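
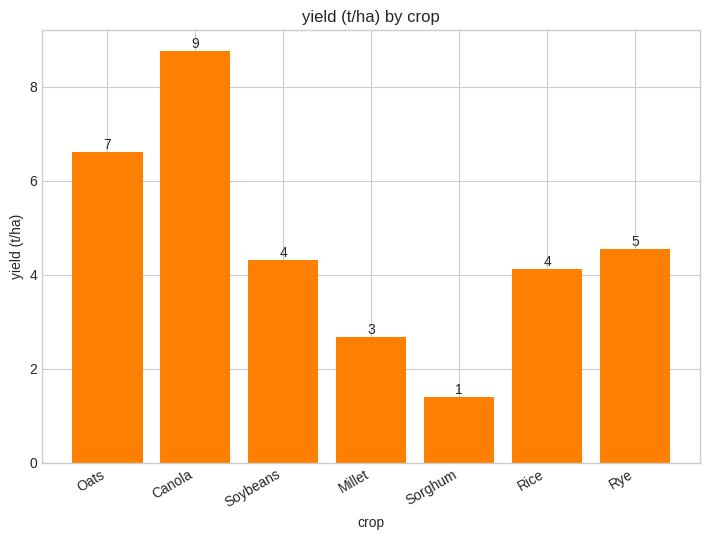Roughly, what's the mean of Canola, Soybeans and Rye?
(9 + 4 + 5) / 3 ≈ 6.

≈ 6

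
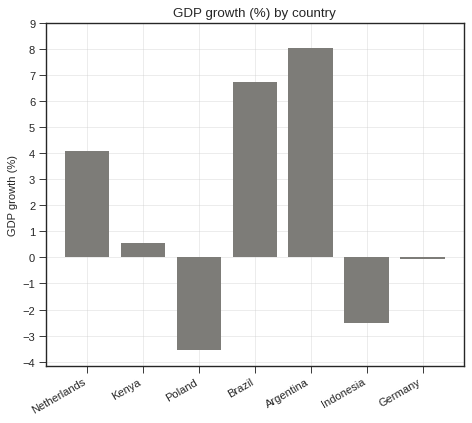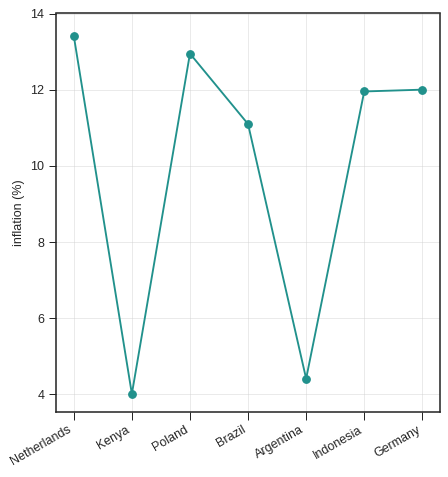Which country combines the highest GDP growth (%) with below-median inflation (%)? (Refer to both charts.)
Argentina

Chart 2 median inflation (%) ≈ 12; below-median countries: Kenya, Brazil, Argentina. Among those, Argentina has the highest GDP growth (%) (≈ 8).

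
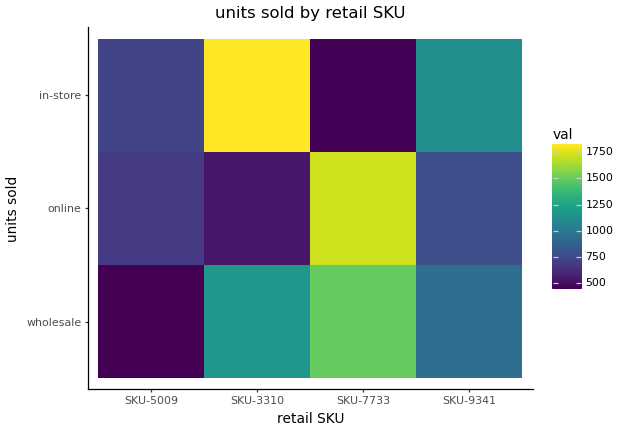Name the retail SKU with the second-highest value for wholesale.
SKU-3310

Top 3 for wholesale: SKU-7733 ≈ 1400, SKU-3310 ≈ 1200, SKU-9341 ≈ 1000.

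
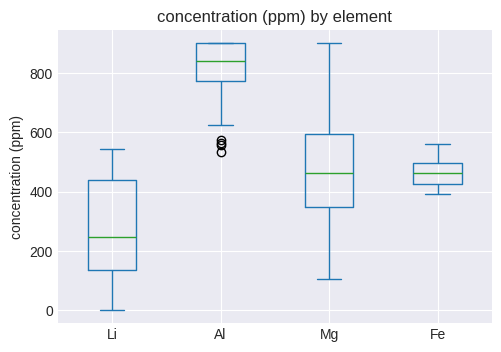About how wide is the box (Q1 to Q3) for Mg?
Q3 ≈ 600, Q1 ≈ 350; IQR ≈ 250.

≈ 250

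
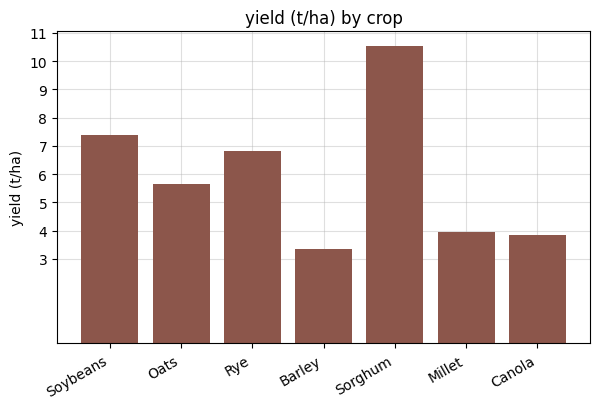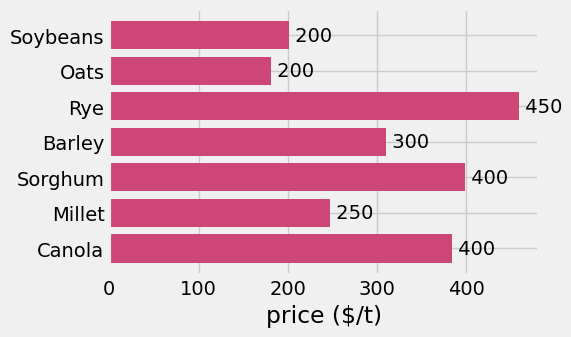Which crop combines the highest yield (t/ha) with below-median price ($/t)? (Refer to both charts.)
Chart 2 median price ($/t) ≈ 300; below-median crops: Soybeans, Oats, Millet. Among those, Soybeans has the highest yield (t/ha) (≈ 7).

Soybeans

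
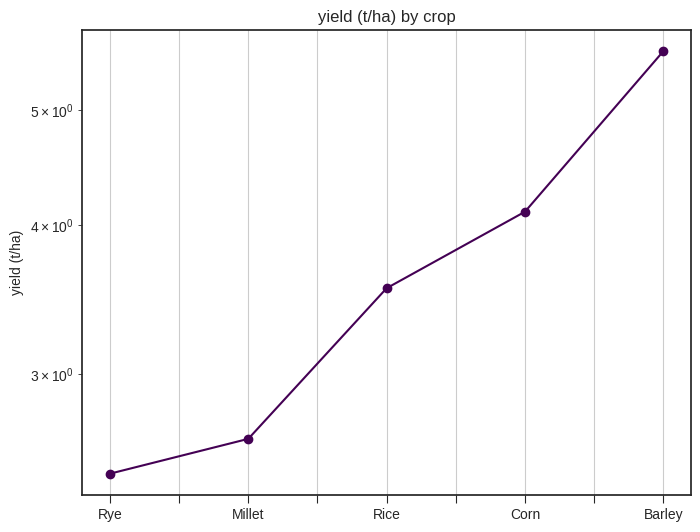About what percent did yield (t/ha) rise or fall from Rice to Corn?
≈ +14.3%

Rice ≈ 3.5, Corn ≈ 4.0; (4.0 − 3.5) / 3.5 ≈ +14.3%.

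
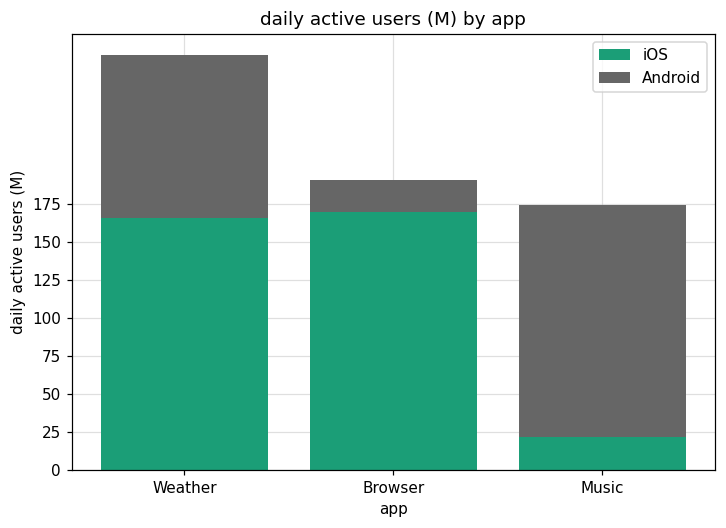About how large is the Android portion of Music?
≈ 150

Android top ≈ 175, bottom ≈ 25; segment ≈ 150.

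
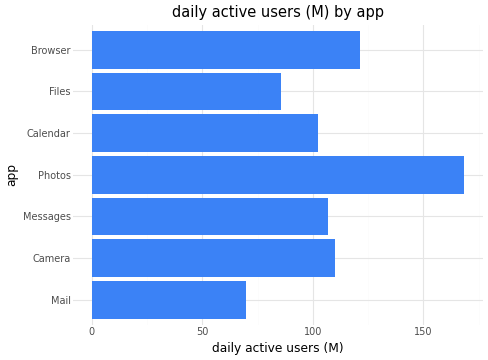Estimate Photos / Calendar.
Photos ≈ 160, Calendar ≈ 100; 160/100 ≈ 1.6.

≈ 1.6×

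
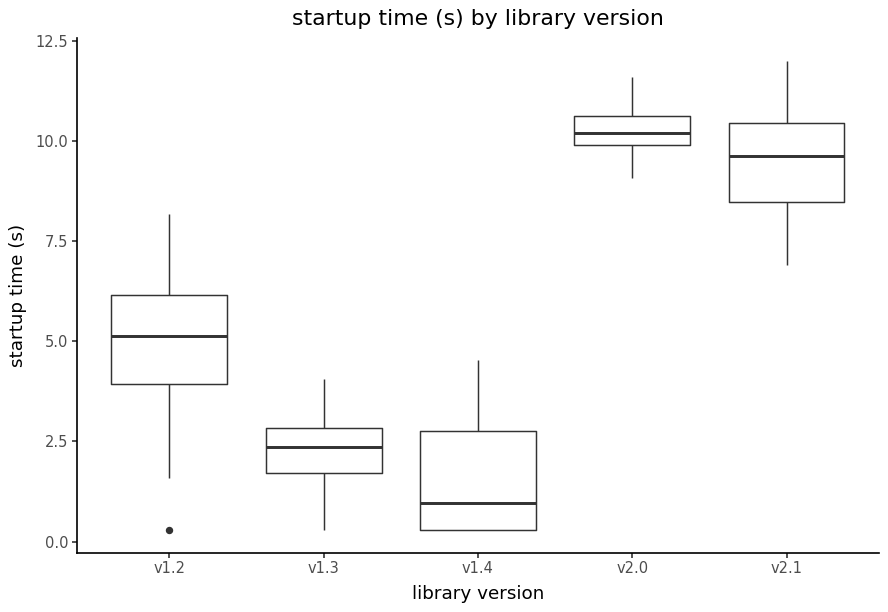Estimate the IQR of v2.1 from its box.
Q3 ≈ 10, Q1 ≈ 8; IQR ≈ 2.

≈ 2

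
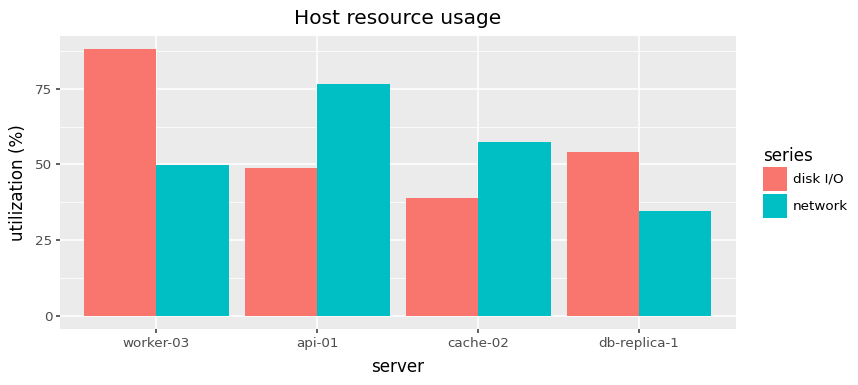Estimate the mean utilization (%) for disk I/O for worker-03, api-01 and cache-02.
≈ 60

(90 + 50 + 40) / 3 ≈ 60.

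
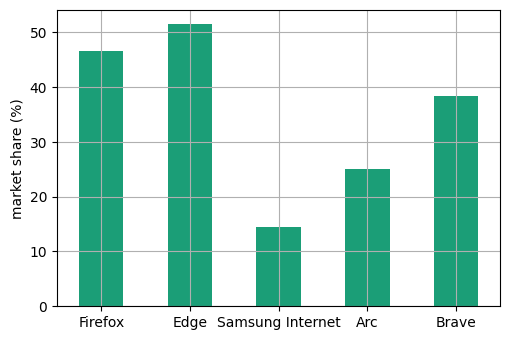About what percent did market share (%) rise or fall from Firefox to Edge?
Firefox ≈ 45, Edge ≈ 50; (50 − 45) / 45 ≈ +11.1%.

≈ +11.1%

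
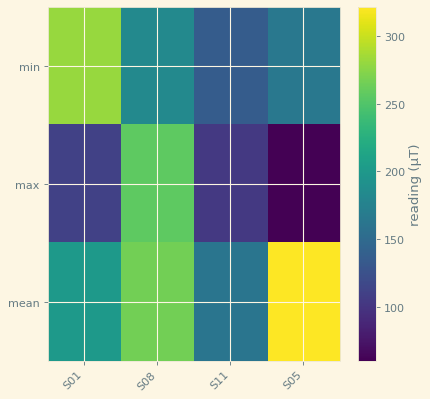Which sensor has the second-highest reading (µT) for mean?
Top 3 for mean: S05 ≈ 325, S08 ≈ 275, S01 ≈ 200.

S08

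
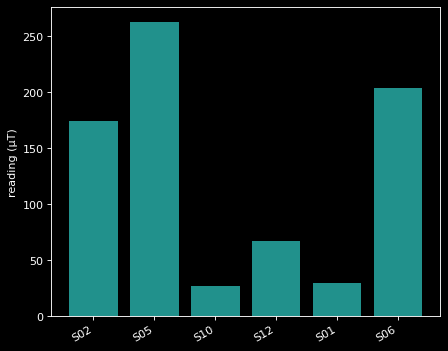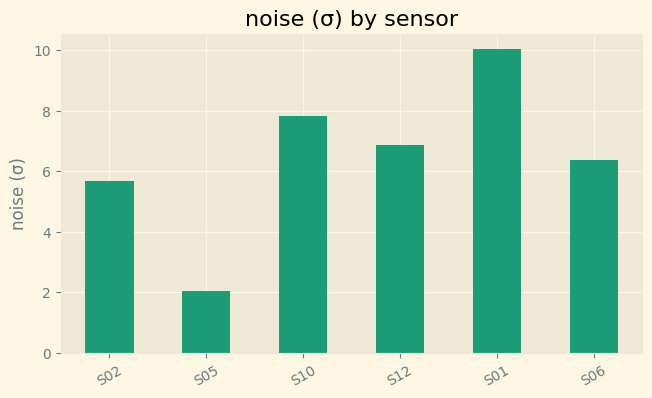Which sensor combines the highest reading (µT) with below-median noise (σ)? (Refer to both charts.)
S05

Chart 2 median noise (σ) ≈ 7; below-median sensors: S02, S05, S06. Among those, S05 has the highest reading (µT) (≈ 275).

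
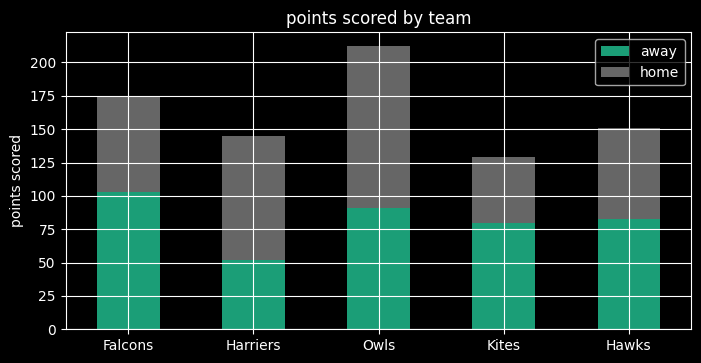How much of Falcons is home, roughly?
≈ 80

home top ≈ 180, bottom ≈ 100; segment ≈ 80.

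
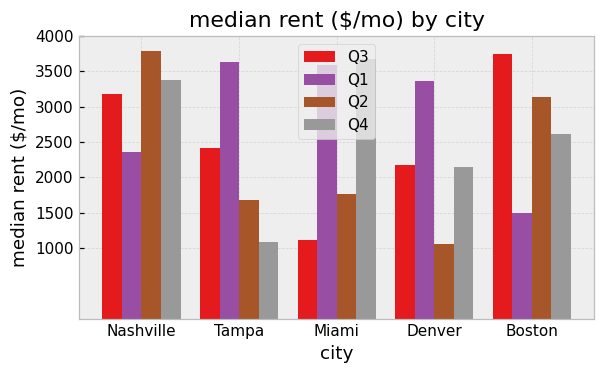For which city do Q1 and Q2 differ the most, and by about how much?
Denver, ≈ 2500 $/mo

Denver: Q1 ≈ 3500, Q2 ≈ 1000 → gap ≈ 2500. Next-largest (Tampa) is only ≈ 2000.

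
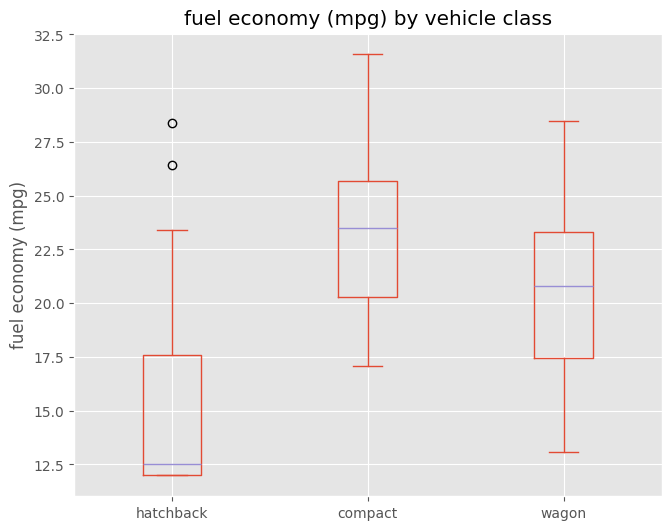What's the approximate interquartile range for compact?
Q3 ≈ 26, Q1 ≈ 20; IQR ≈ 6.

≈ 6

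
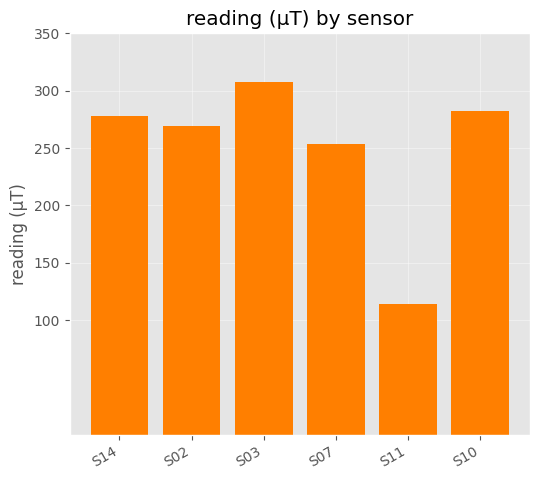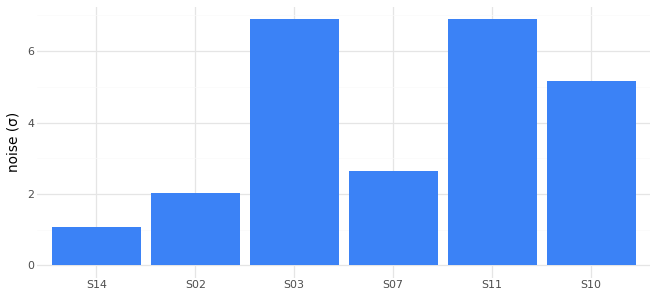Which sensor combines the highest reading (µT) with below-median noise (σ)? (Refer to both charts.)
S14

Chart 2 median noise (σ) ≈ 4; below-median sensors: S14, S02, S07. Among those, S14 has the highest reading (µT) (≈ 300).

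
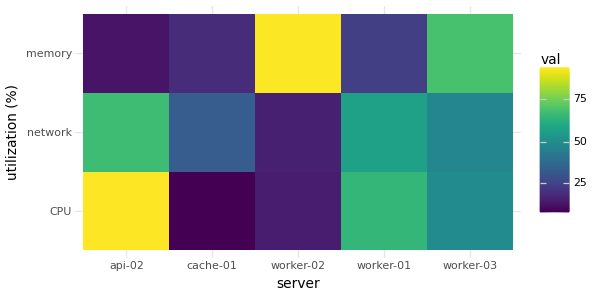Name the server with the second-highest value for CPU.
Top 3 for CPU: api-02 ≈ 90, worker-01 ≈ 70, worker-03 ≈ 50.

worker-01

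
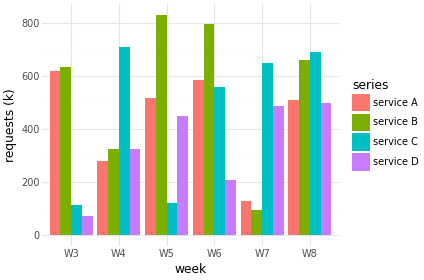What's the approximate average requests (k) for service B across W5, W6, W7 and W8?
(800 + 800 + 100 + 700) / 4 ≈ 600.

≈ 600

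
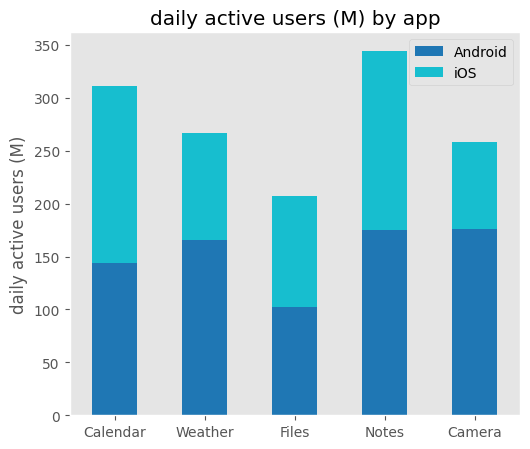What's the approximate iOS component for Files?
iOS top ≈ 200, bottom ≈ 100; segment ≈ 100.

≈ 100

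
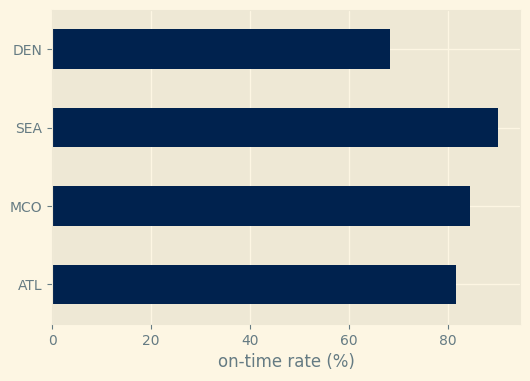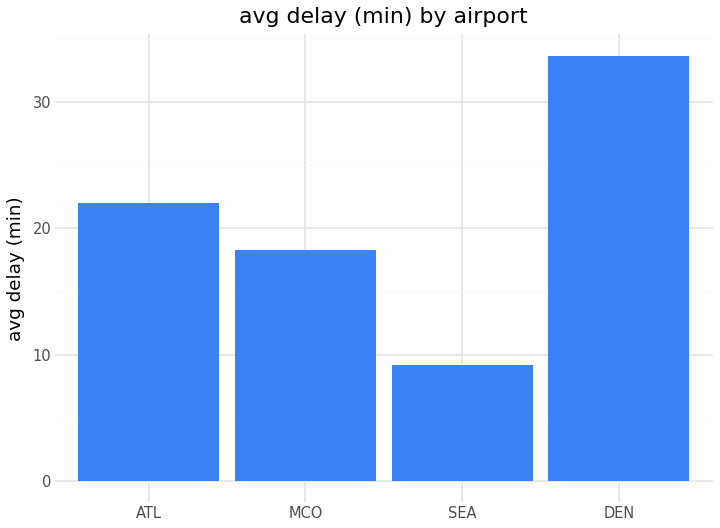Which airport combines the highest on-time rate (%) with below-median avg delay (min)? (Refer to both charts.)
Chart 2 median avg delay (min) ≈ 20; below-median airports: MCO, SEA. Among those, SEA has the highest on-time rate (%) (≈ 90).

SEA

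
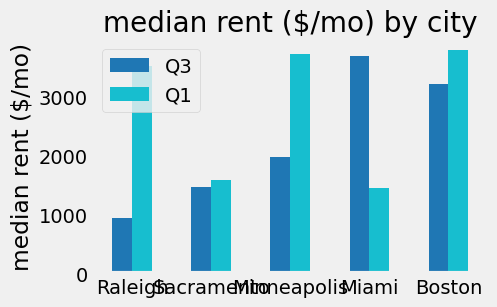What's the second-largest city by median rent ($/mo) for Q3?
Top 3 for Q3: Miami ≈ 3500, Boston ≈ 3000, Minneapolis ≈ 2000.

Boston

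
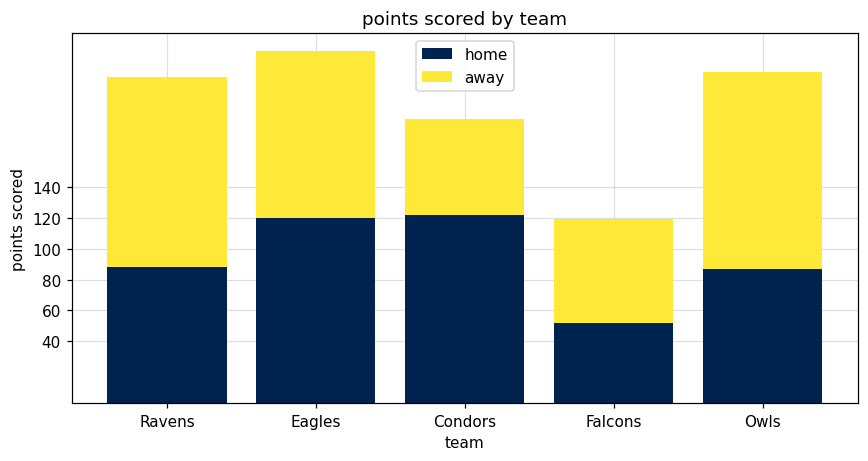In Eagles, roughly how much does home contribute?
≈ 120

home top ≈ 120, bottom ≈ 0; segment ≈ 120.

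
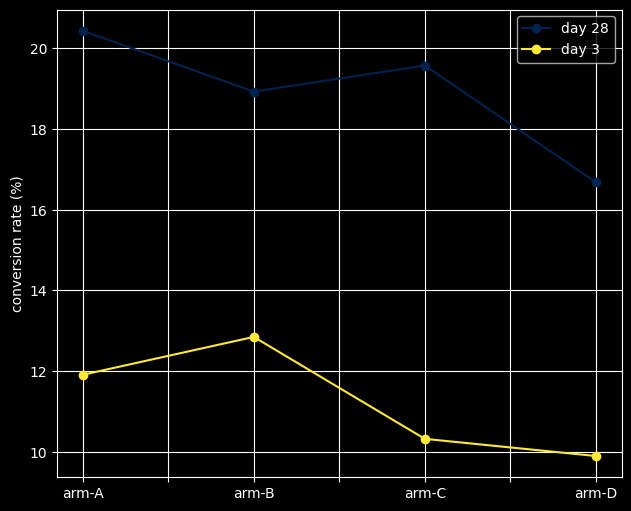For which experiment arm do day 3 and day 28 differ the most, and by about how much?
arm-C, ≈ 10 %

arm-C: day 3 ≈ 10, day 28 ≈ 20 → gap ≈ 10. Next-largest (arm-A) is only ≈ 8.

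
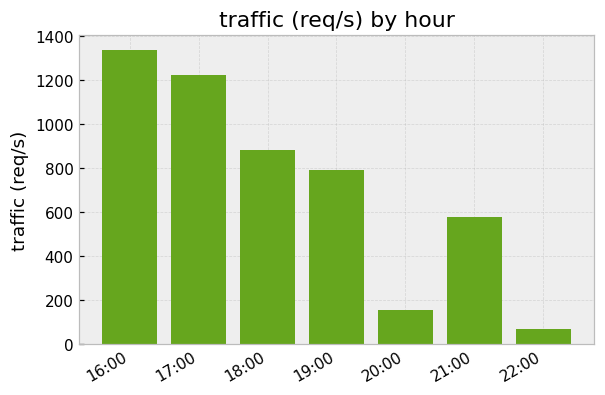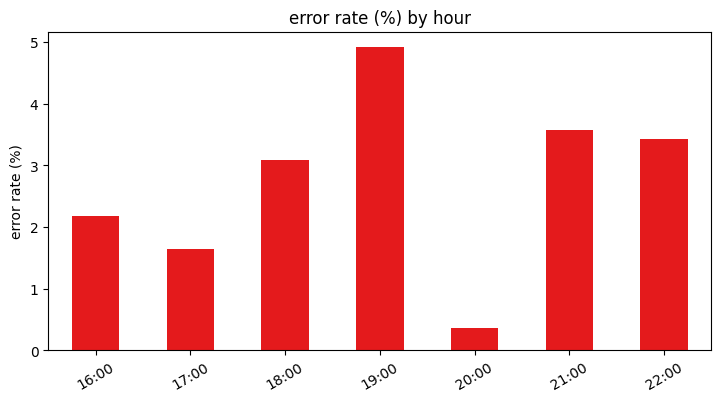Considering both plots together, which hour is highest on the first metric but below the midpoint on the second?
Chart 2 median error rate (%) ≈ 3; below-median hours: 16:00, 17:00, 20:00. Among those, 16:00 has the highest traffic (req/s) (≈ 1400).

16:00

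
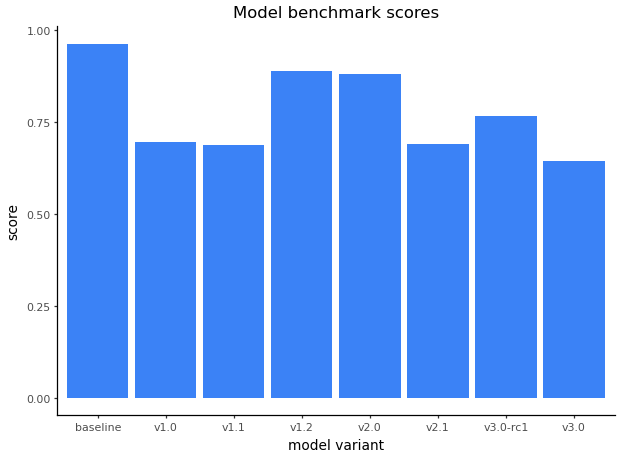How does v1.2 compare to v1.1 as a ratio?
v1.2 ≈ 0.9, v1.1 ≈ 0.7; 0.9/0.7 ≈ 1.29.

≈ 1.29×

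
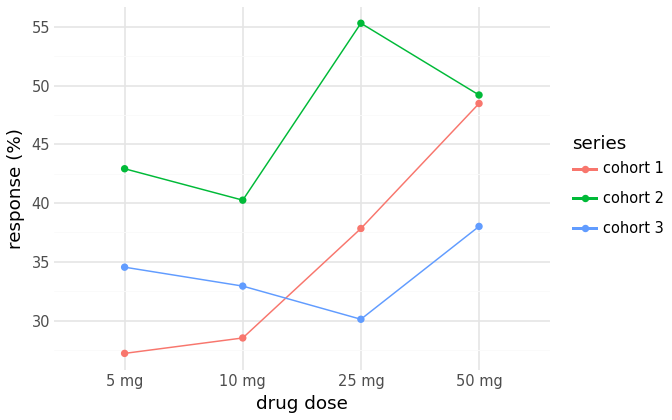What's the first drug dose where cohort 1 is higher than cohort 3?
10 mg: cohort 1 ≈ 30 vs cohort 3 ≈ 35 (not yet); 25 mg: cohort 1 ≈ 40 vs cohort 3 ≈ 30 (first crossover).

25 mg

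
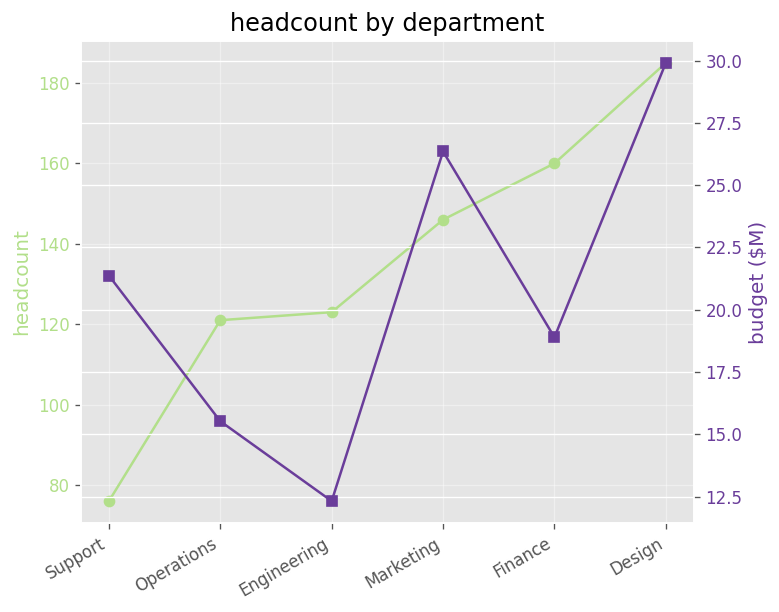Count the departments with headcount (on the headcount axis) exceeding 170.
Above 170: Design.

1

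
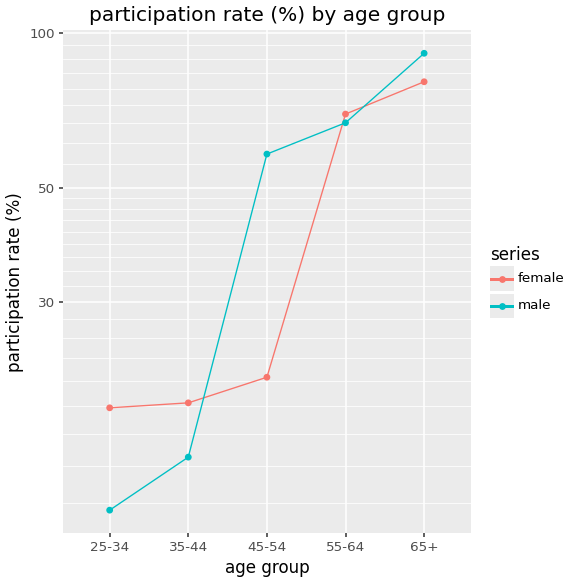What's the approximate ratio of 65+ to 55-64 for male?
≈ 1.29×

65+ ≈ 90, 55-64 ≈ 70; 90/70 ≈ 1.29.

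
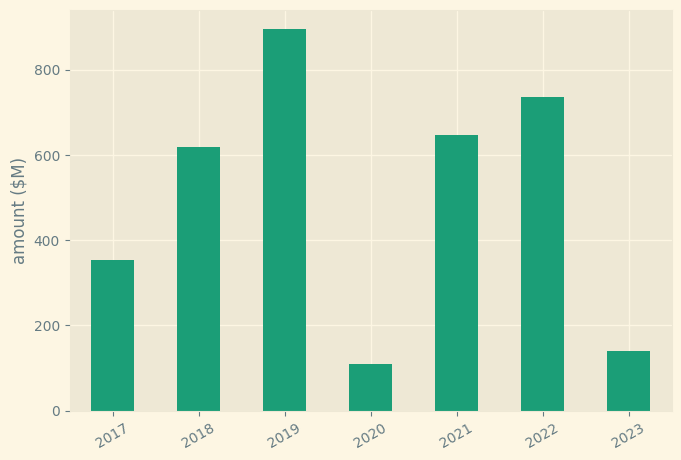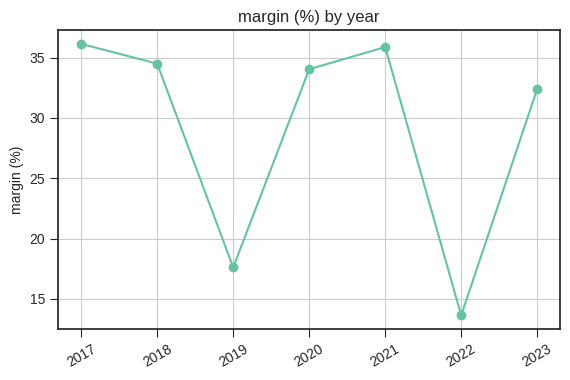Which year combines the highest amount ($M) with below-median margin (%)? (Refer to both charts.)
Chart 2 median margin (%) ≈ 35; below-median years: 2019, 2022, 2023. Among those, 2019 has the highest amount ($M) (≈ 900).

2019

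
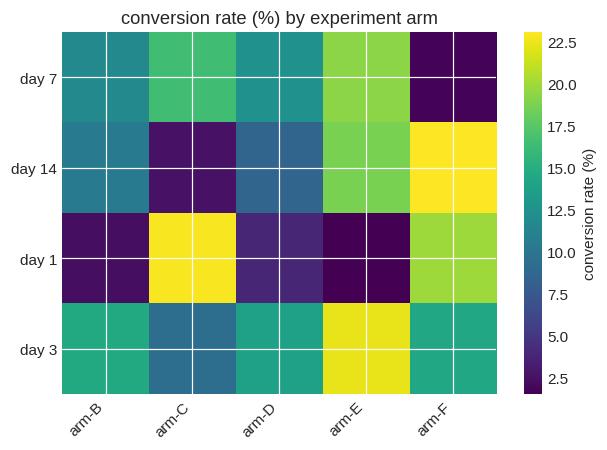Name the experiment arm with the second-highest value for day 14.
arm-E

Top 3 for day 14: arm-F ≈ 24, arm-E ≈ 18, arm-B ≈ 10.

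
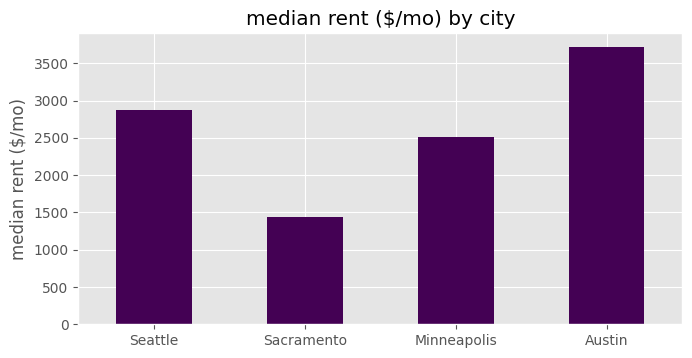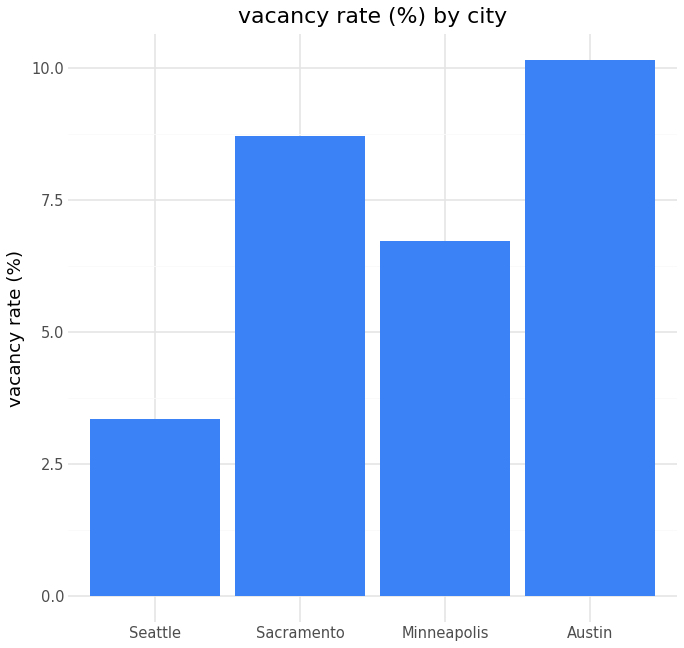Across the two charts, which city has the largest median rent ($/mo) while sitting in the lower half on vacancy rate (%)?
Seattle

Chart 2 median vacancy rate (%) ≈ 8; below-median cities: Seattle, Minneapolis. Among those, Seattle has the highest median rent ($/mo) (≈ 3000).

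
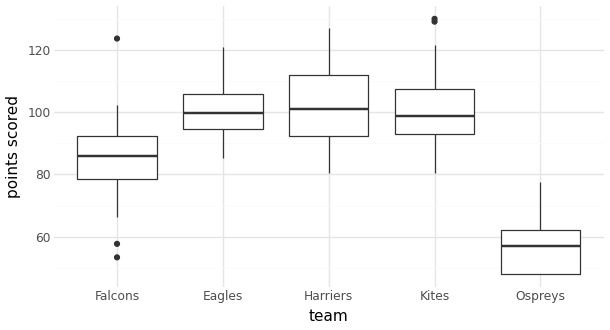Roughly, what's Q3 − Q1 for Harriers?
Q3 ≈ 110, Q1 ≈ 90; IQR ≈ 20.

≈ 20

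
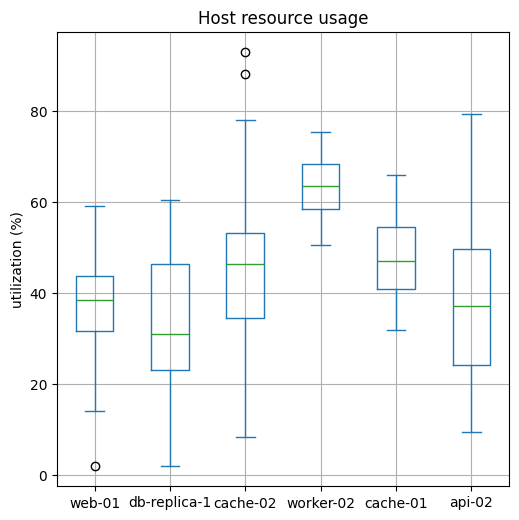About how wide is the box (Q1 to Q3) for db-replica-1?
≈ 20

Q3 ≈ 45, Q1 ≈ 25; IQR ≈ 20.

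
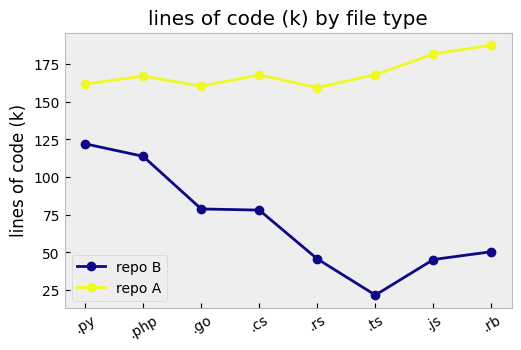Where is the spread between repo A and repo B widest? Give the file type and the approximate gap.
.ts, ≈ 140 k

.ts: repo A ≈ 160, repo B ≈ 20 → gap ≈ 140. Next-largest (.rb) is only ≈ 120.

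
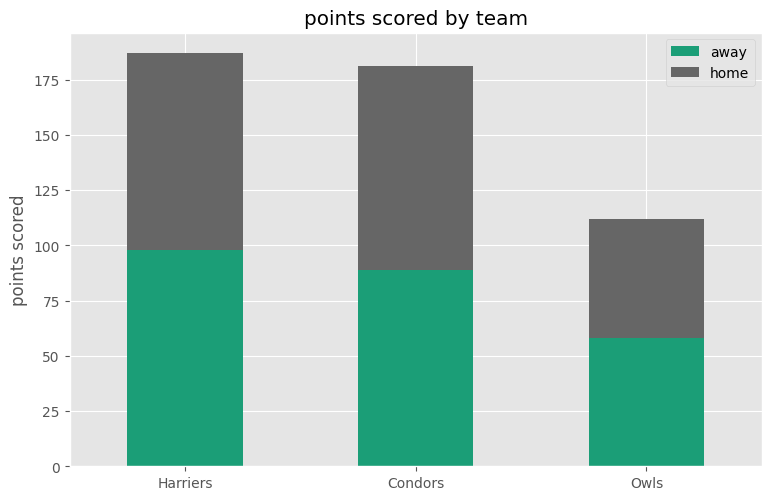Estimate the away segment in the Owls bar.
away top ≈ 60, bottom ≈ 0; segment ≈ 60.

≈ 60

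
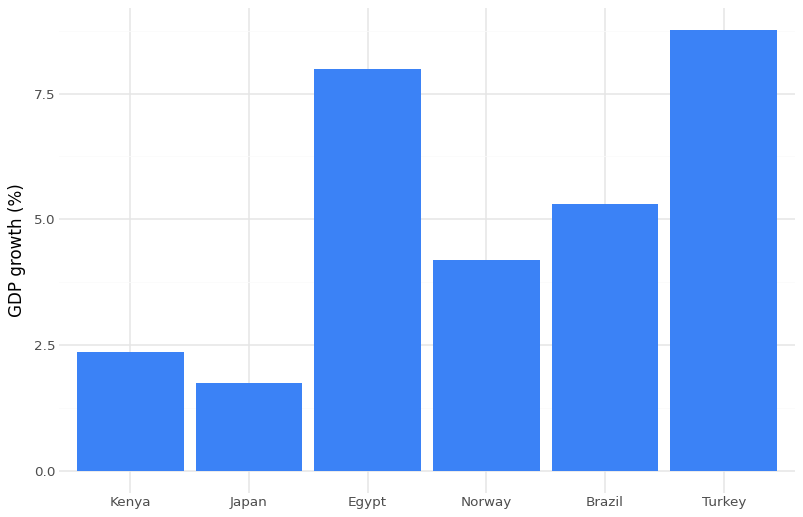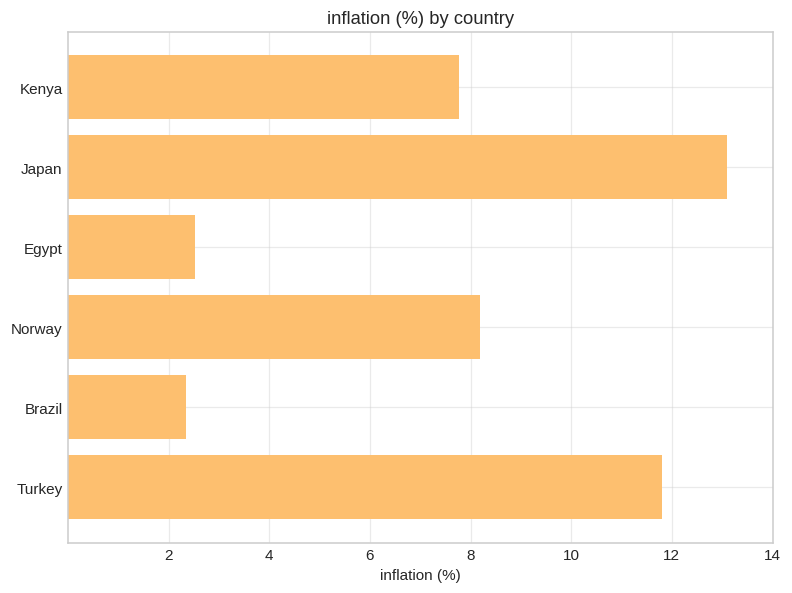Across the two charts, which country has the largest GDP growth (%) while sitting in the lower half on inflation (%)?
Egypt

Chart 2 median inflation (%) ≈ 8; below-median countries: Kenya, Egypt, Brazil. Among those, Egypt has the highest GDP growth (%) (≈ 8).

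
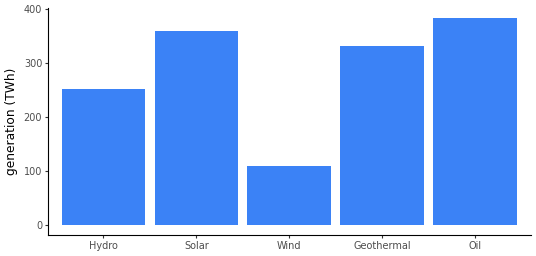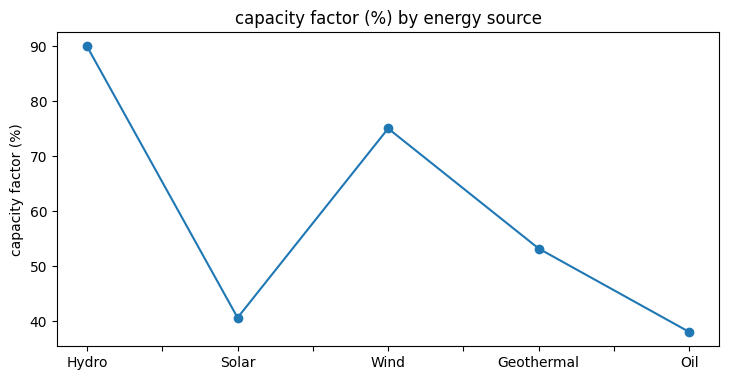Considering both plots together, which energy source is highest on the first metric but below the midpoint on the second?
Chart 2 median capacity factor (%) ≈ 50; below-median energy sources: Solar, Oil. Among those, Oil has the highest generation (TWh) (≈ 400).

Oil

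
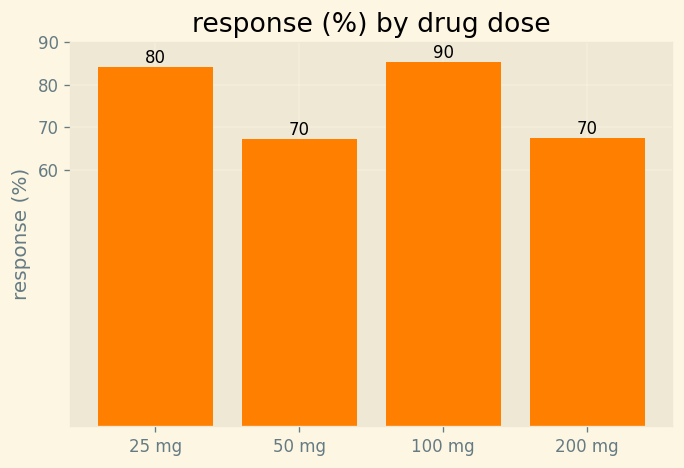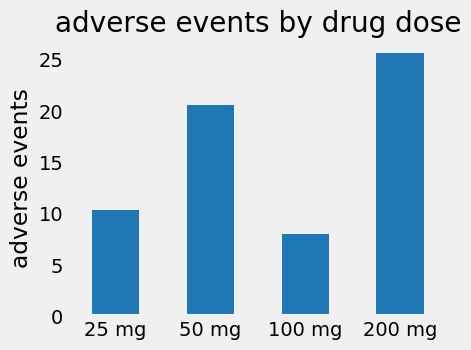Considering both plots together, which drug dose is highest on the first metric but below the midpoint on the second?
100 mg

Chart 2 median adverse events ≈ 15; below-median drug doses: 25 mg, 100 mg. Among those, 100 mg has the highest response (%) (≈ 90).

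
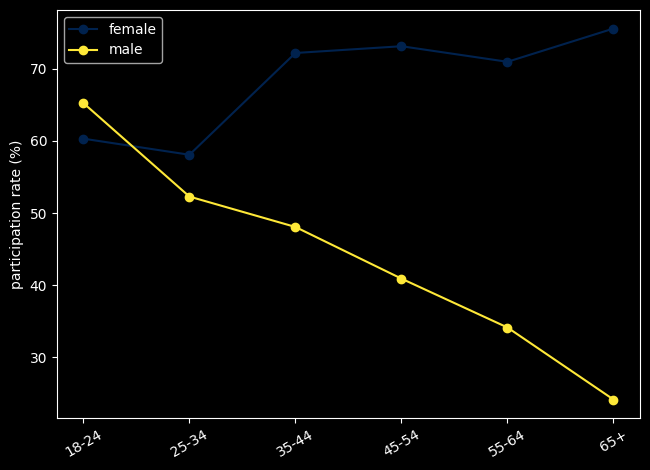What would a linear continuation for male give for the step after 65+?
≈ 17.5

Last three: 40, 35, 25 → slope ≈ -7.5/step → next ≈ 17.5.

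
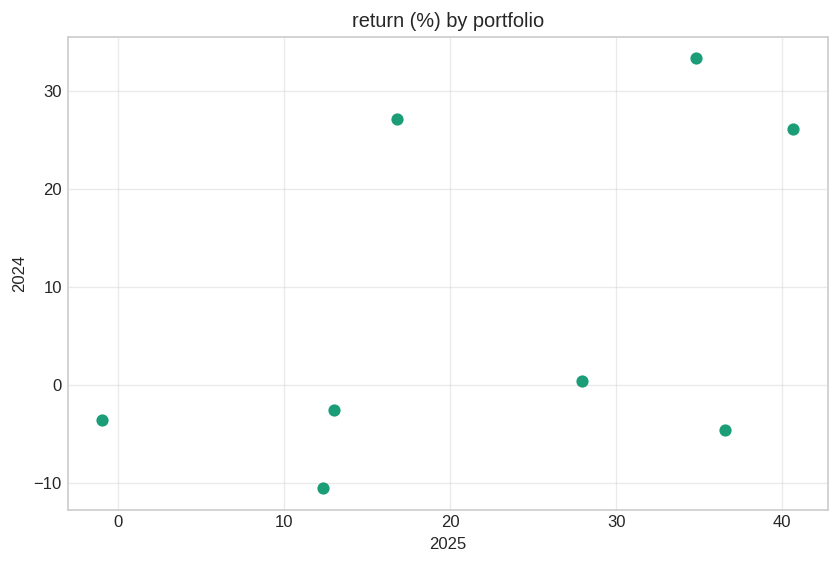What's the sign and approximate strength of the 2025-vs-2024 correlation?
Points are positively correlated; moderate (|r| ≈ 0.5).

positive, moderate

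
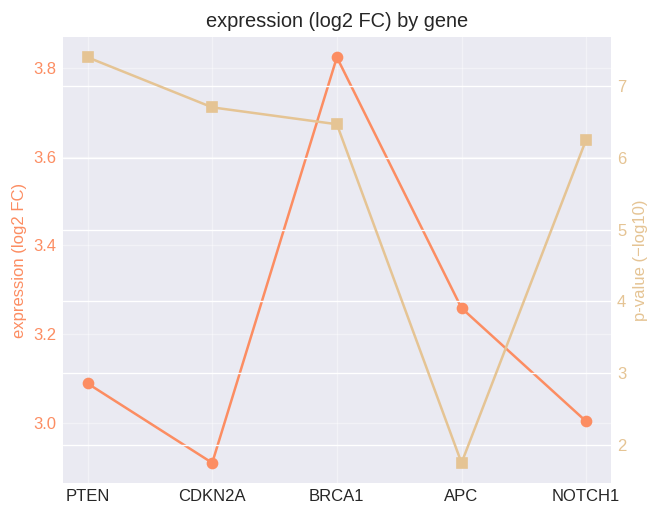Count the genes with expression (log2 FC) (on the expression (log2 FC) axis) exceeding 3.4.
Above 3.4: BRCA1.

1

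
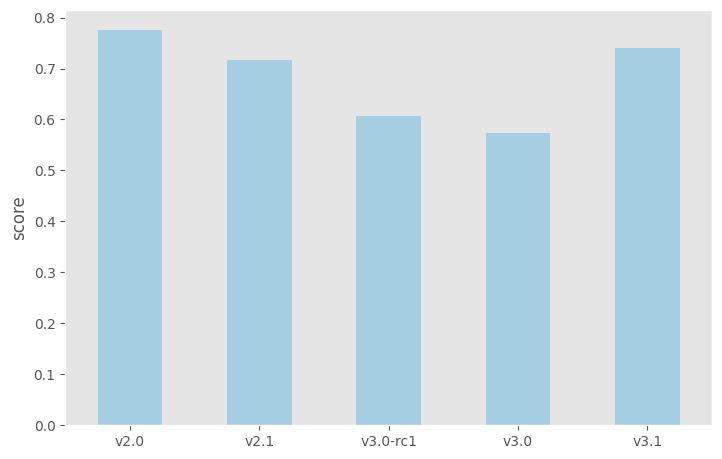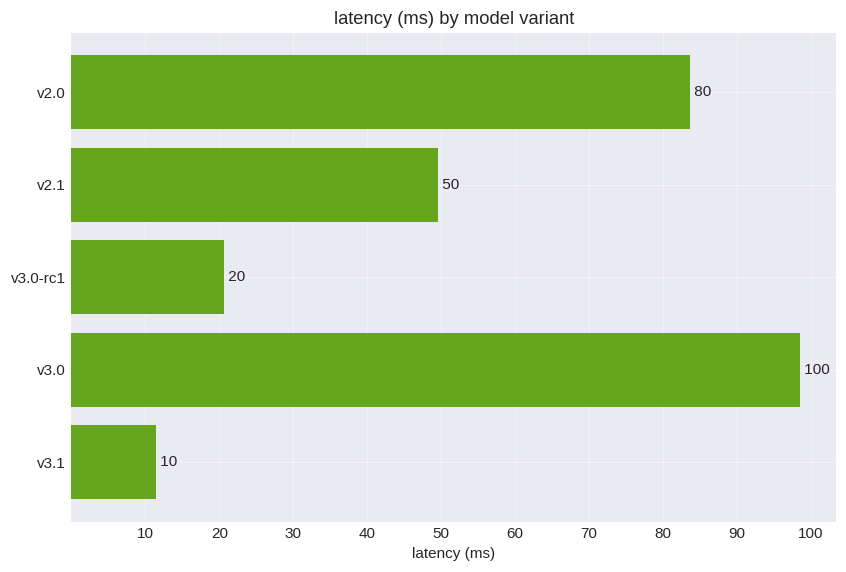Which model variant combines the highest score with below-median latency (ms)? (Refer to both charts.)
Chart 2 median latency (ms) ≈ 50; below-median model variants: v3.0-rc1, v3.1. Among those, v3.1 has the highest score (≈ 0.7).

v3.1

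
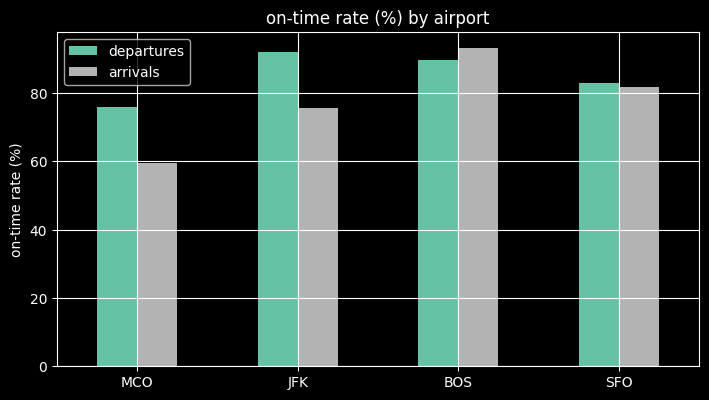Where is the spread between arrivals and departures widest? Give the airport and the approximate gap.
MCO, ≈ 20 %

MCO: arrivals ≈ 60, departures ≈ 80 → gap ≈ 20. Next-largest (JFK) is only ≈ 10.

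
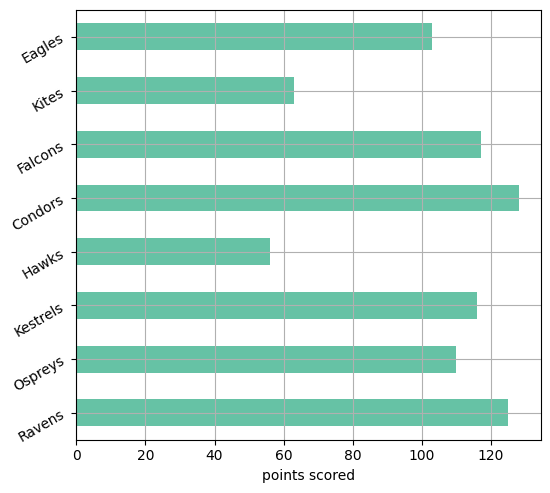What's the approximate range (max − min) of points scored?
≈ 60

Max Condors ≈ 120, min Hawks ≈ 60; range ≈ 60.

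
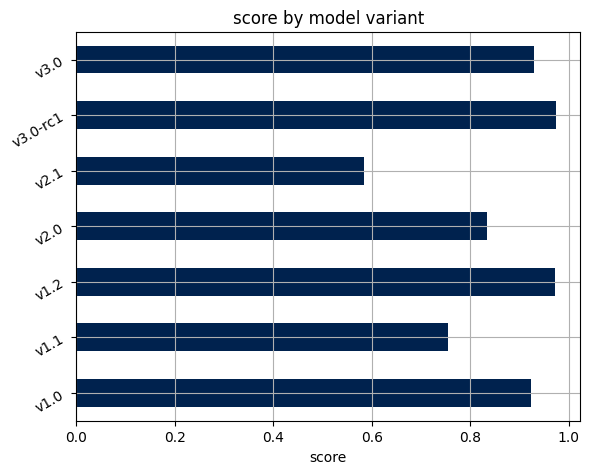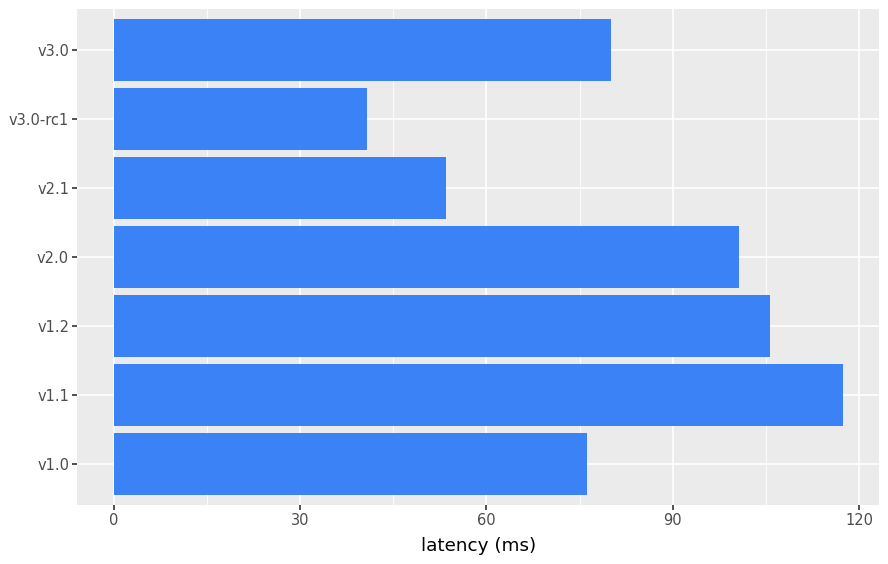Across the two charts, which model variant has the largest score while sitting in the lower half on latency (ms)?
v3.0-rc1

Chart 2 median latency (ms) ≈ 80; below-median model variants: v1.0, v2.1, v3.0-rc1. Among those, v3.0-rc1 has the highest score (≈ 1).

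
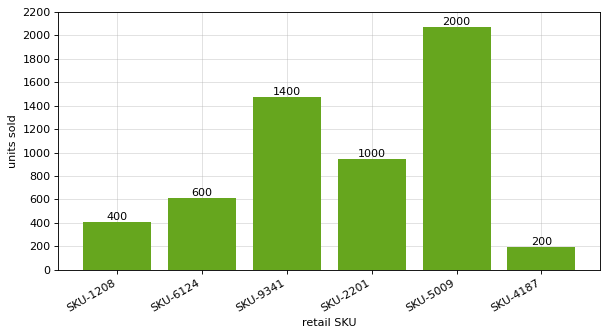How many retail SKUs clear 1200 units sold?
2

Above 1200: SKU-9341, SKU-5009.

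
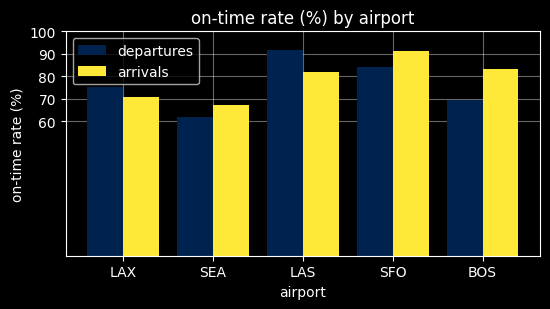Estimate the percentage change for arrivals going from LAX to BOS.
LAX ≈ 70, BOS ≈ 80; (80 − 70) / 70 ≈ +14.3%.

≈ +14.3%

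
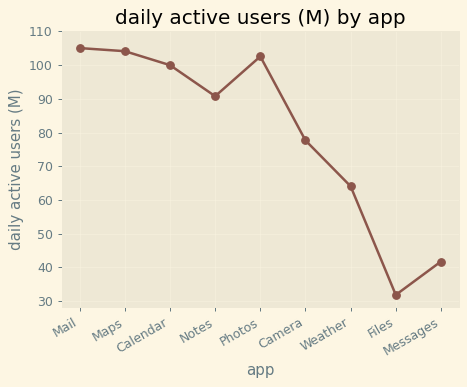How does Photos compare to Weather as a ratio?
Photos ≈ 100, Weather ≈ 60; 100/60 ≈ 1.67.

≈ 1.67×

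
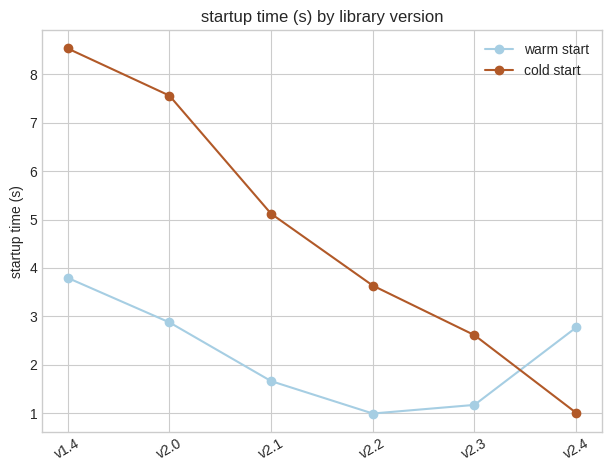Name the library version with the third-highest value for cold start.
v2.1

Top 4 for cold start: v1.4 ≈ 9, v2.0 ≈ 8, v2.1 ≈ 5, v2.2 ≈ 4.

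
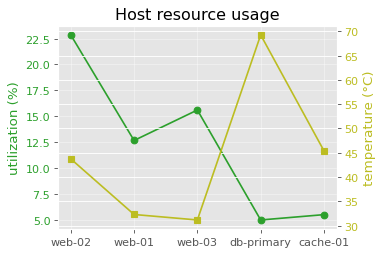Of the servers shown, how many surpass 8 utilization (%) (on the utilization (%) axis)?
3

Above 8: web-02, web-01, web-03.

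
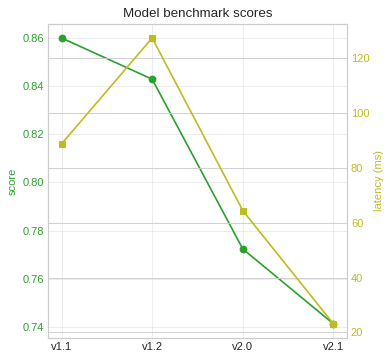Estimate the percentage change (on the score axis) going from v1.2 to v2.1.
v1.2 ≈ 0.84, v2.1 ≈ 0.74; (0.74 − 0.84) / 0.84 ≈ -11.9%.

≈ -11.9%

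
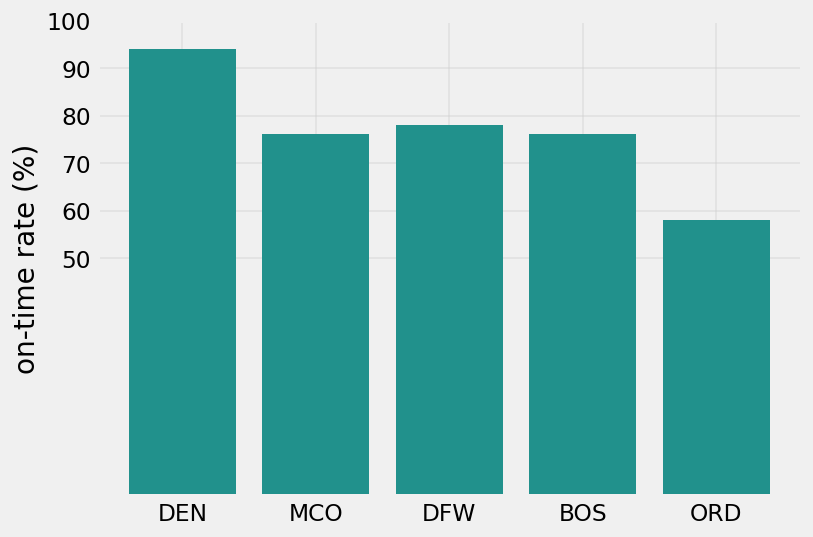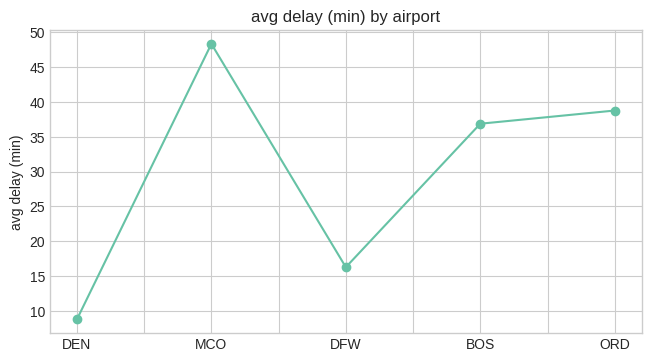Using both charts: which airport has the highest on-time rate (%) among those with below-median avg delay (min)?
Chart 2 median avg delay (min) ≈ 35; below-median airports: DEN, DFW. Among those, DEN has the highest on-time rate (%) (≈ 90).

DEN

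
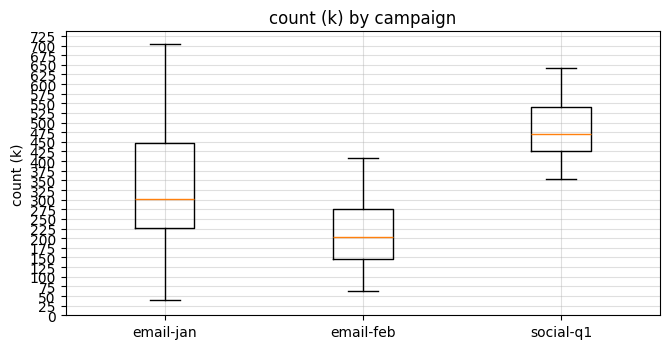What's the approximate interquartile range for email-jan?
Q3 ≈ 450, Q1 ≈ 225; IQR ≈ 225.

≈ 225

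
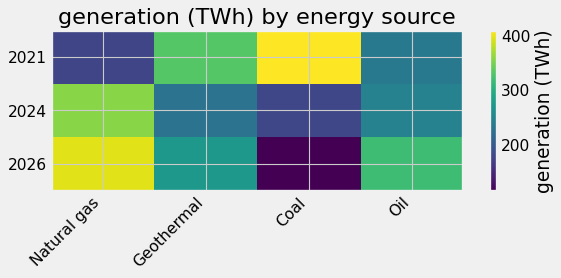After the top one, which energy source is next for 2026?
Oil

Top 3 for 2026: Natural gas ≈ 400, Oil ≈ 325, Geothermal ≈ 275.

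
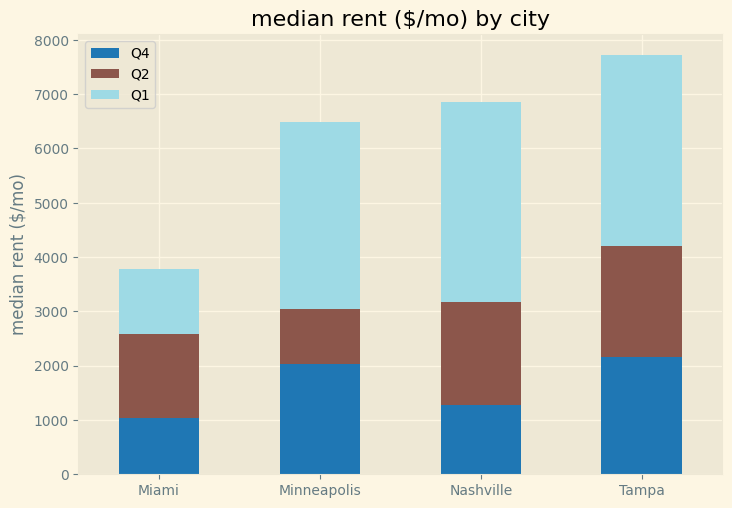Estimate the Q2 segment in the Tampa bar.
≈ 2000

Q2 top ≈ 4000, bottom ≈ 2000; segment ≈ 2000.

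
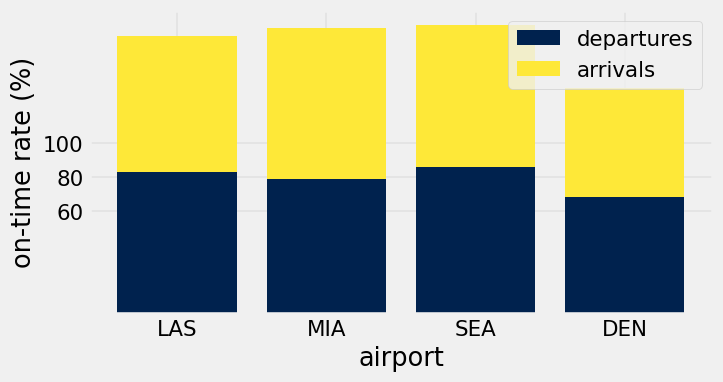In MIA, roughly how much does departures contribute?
≈ 80

departures top ≈ 80, bottom ≈ 0; segment ≈ 80.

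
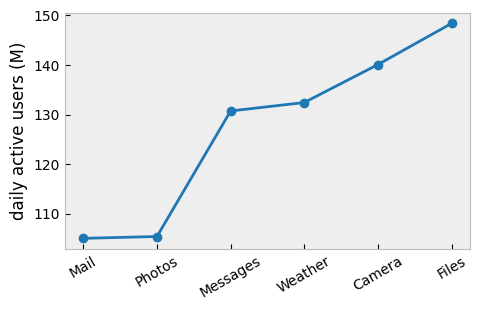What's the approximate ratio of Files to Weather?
≈ 1.15×

Files ≈ 150, Weather ≈ 130; 150/130 ≈ 1.15.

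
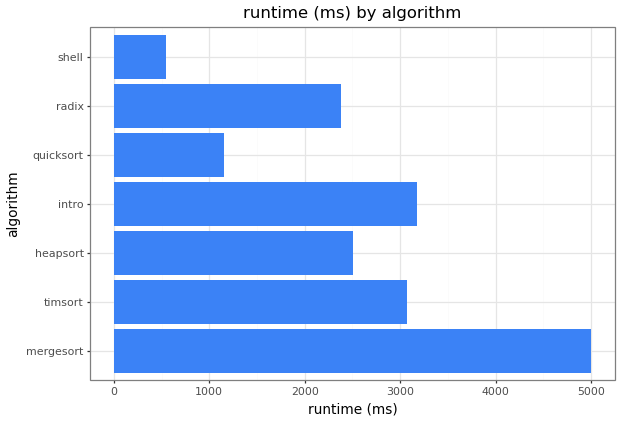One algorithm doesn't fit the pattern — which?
mergesort

mergesort ≈ 5000; the rest sit between ≈ 500 and ≈ 3000.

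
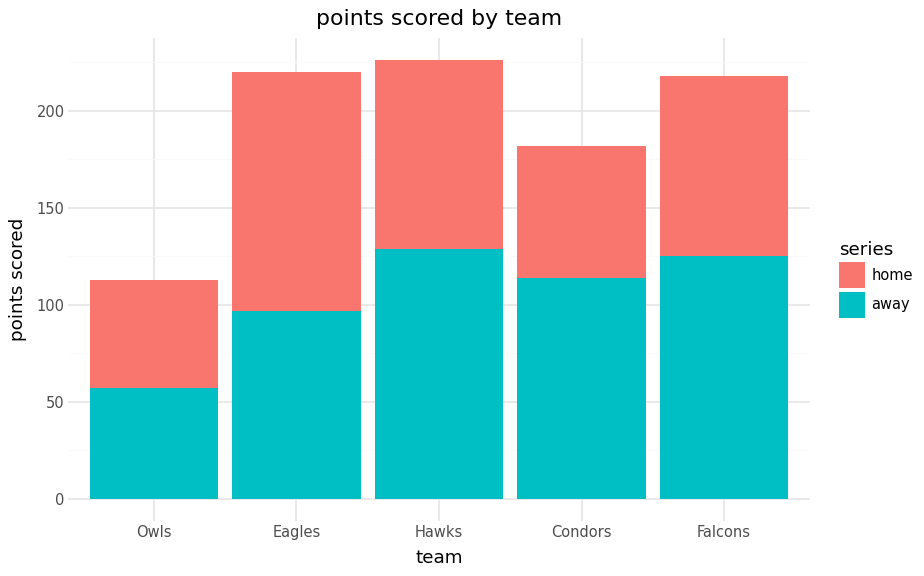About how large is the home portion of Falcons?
≈ 100

home top ≈ 220, bottom ≈ 120; segment ≈ 100.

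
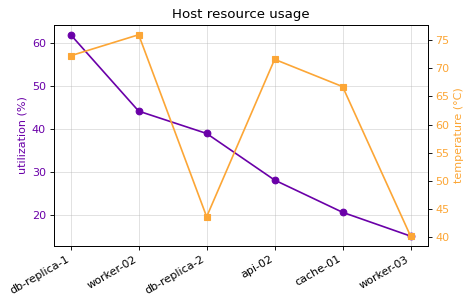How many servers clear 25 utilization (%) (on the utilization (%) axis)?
4

Above 25: db-replica-1, worker-02, db-replica-2, api-02.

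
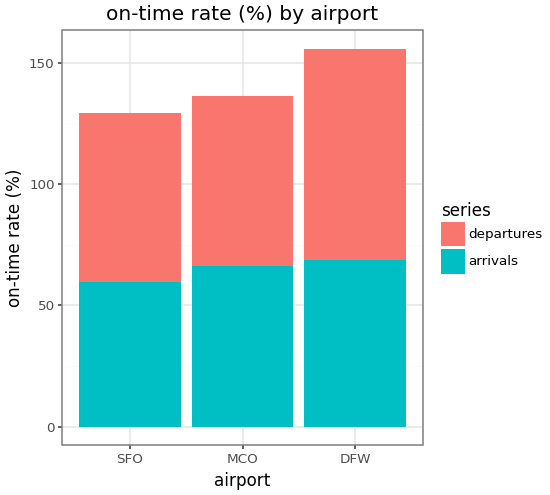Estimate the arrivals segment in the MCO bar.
≈ 60

arrivals top ≈ 60, bottom ≈ 0; segment ≈ 60.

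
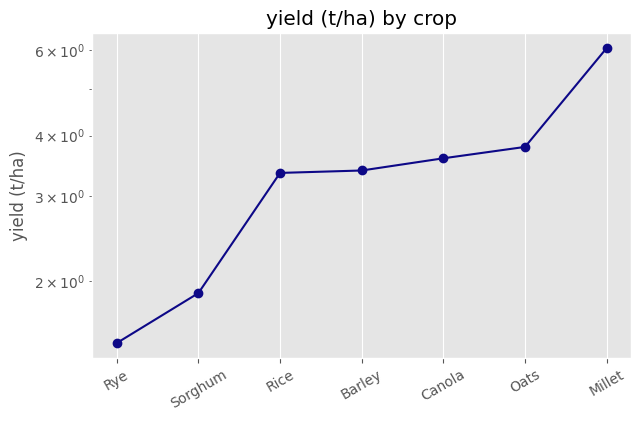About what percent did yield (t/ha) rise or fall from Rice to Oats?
≈ +14.3%

Rice ≈ 3.5, Oats ≈ 4.0; (4.0 − 3.5) / 3.5 ≈ +14.3%.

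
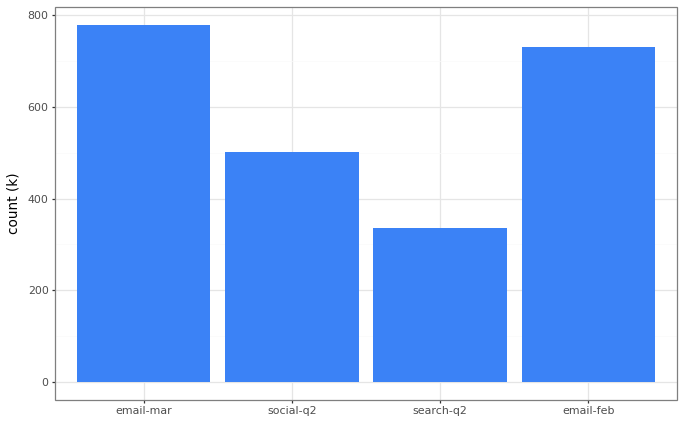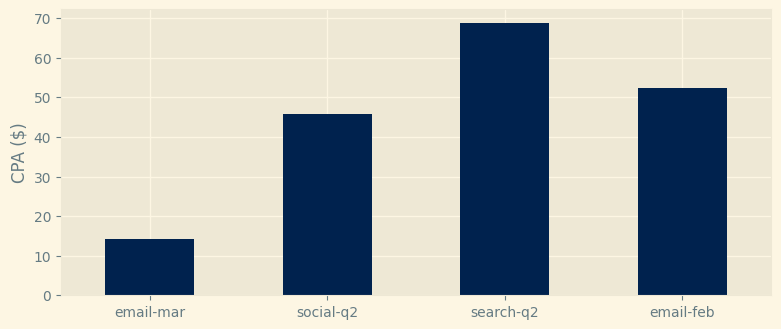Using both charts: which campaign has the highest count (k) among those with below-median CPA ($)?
Chart 2 median CPA ($) ≈ 50; below-median campaigns: email-mar, social-q2. Among those, email-mar has the highest count (k) (≈ 800).

email-mar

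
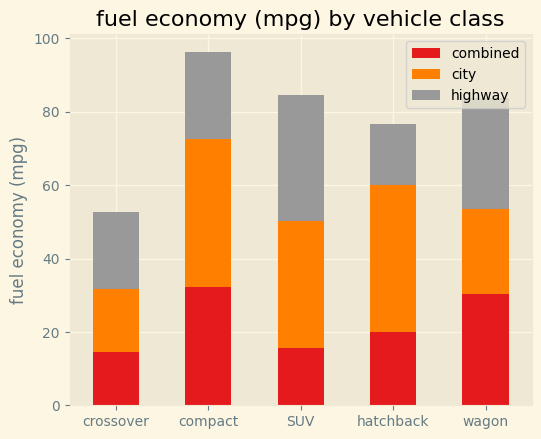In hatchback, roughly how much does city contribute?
city top ≈ 60, bottom ≈ 20; segment ≈ 40.

≈ 40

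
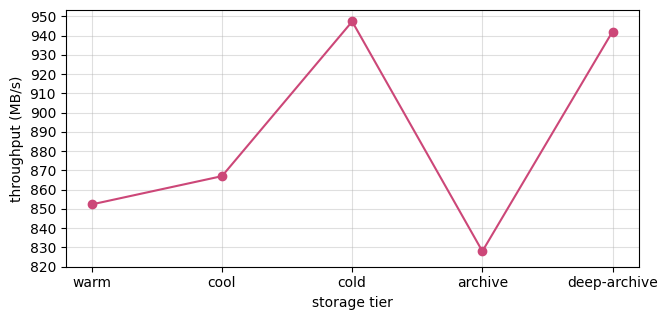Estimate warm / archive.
≈ 1.02×

warm ≈ 850, archive ≈ 830; 850/830 ≈ 1.02.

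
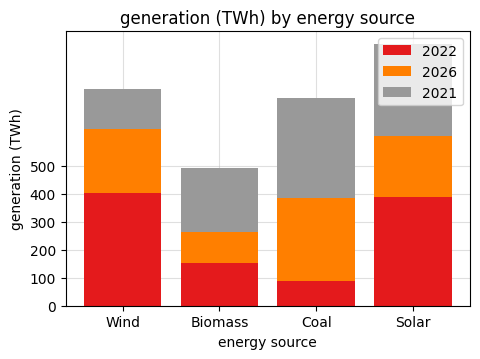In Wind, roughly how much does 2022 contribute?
2022 top ≈ 400, bottom ≈ 0; segment ≈ 400.

≈ 400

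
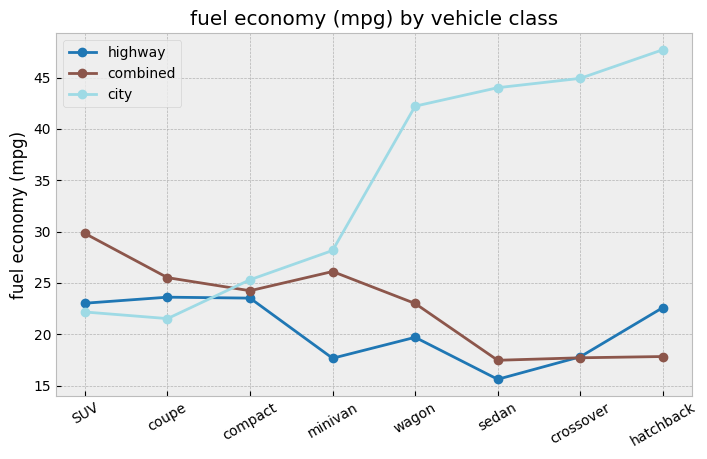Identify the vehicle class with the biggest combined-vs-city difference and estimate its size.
hatchback: combined ≈ 20, city ≈ 50 → gap ≈ 30. Next-largest (crossover) is only ≈ 25.

hatchback, ≈ 30 mpg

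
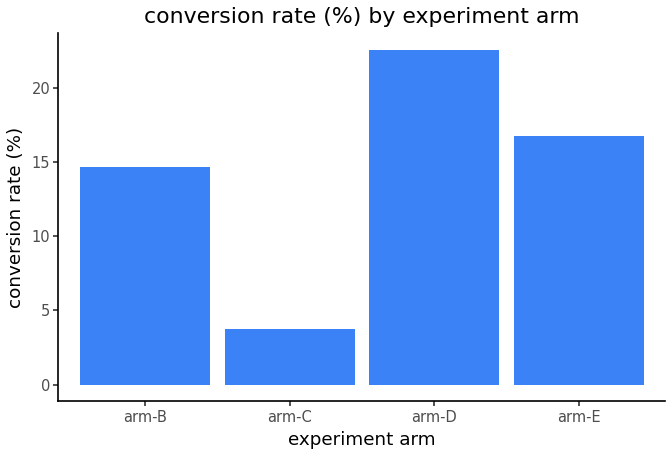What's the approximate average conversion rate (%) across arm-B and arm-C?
≈ 9

(14 + 4) / 2 ≈ 9.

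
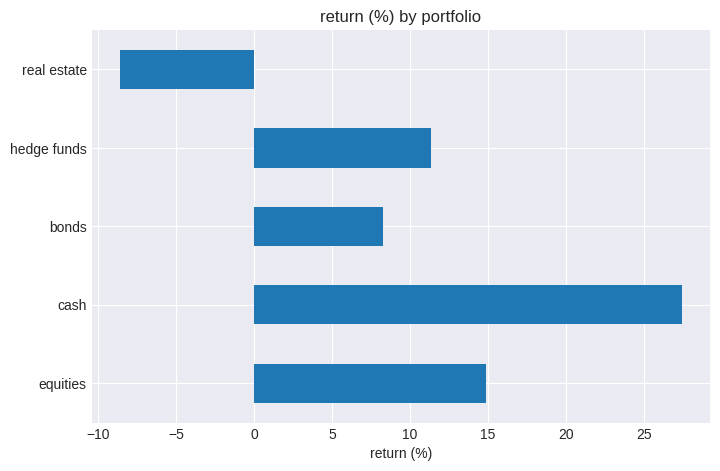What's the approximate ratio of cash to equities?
cash ≈ 25, equities ≈ 15; 25/15 ≈ 1.67.

≈ 1.67×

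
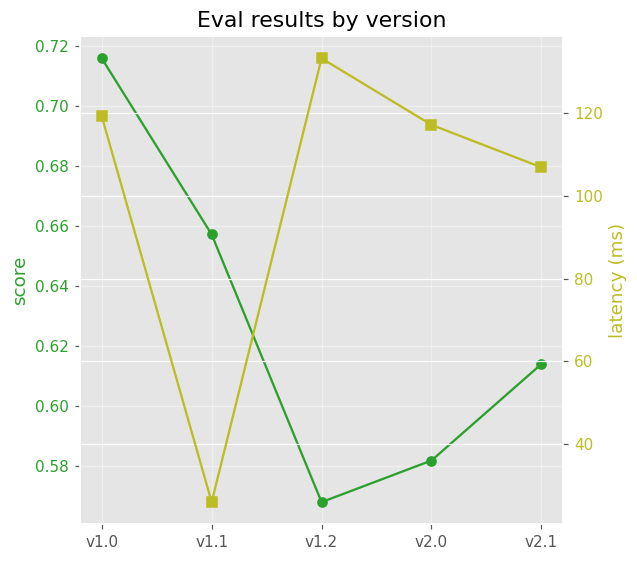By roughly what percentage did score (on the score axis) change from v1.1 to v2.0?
≈ -12.1%

v1.1 ≈ 0.66, v2.0 ≈ 0.58; (0.58 − 0.66) / 0.66 ≈ -12.1%.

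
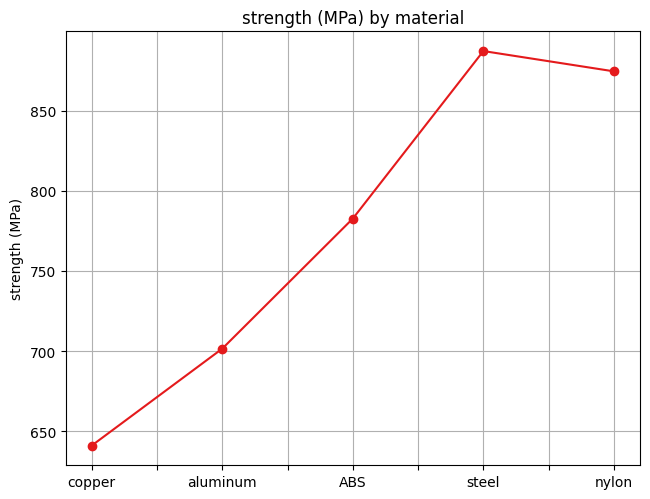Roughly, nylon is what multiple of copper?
nylon ≈ 875, copper ≈ 650; 875/650 ≈ 1.35.

≈ 1.35×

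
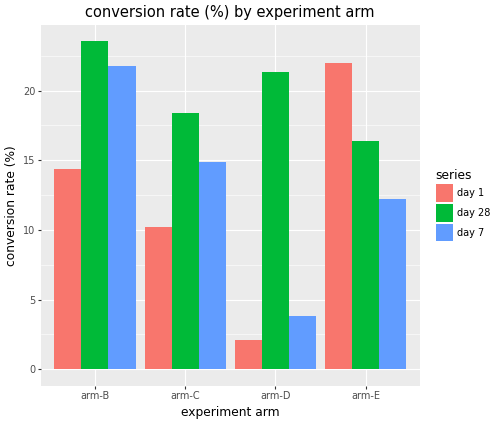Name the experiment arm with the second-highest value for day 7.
arm-C

Top 3 for day 7: arm-B ≈ 22, arm-C ≈ 14, arm-E ≈ 12.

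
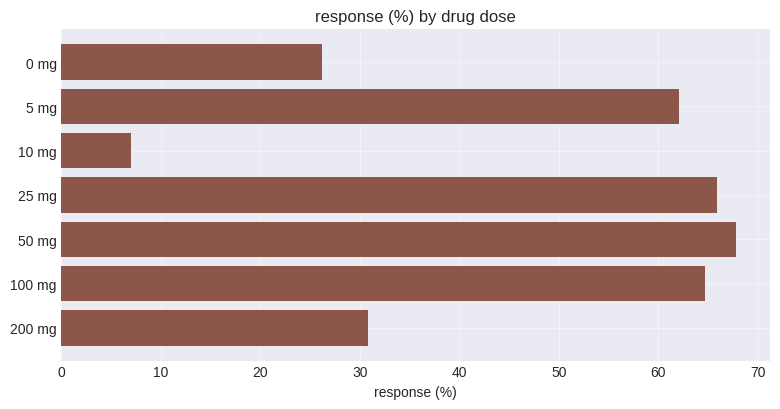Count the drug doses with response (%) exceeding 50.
Above 50: 5 mg, 25 mg, 50 mg, 100 mg.

4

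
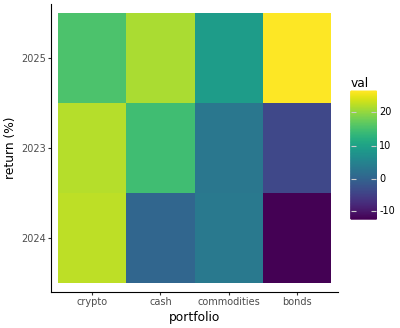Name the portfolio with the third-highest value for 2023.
commodities

Top 4 for 2023: crypto ≈ 20, cash ≈ 15, commodities ≈ 5, bonds ≈ -5.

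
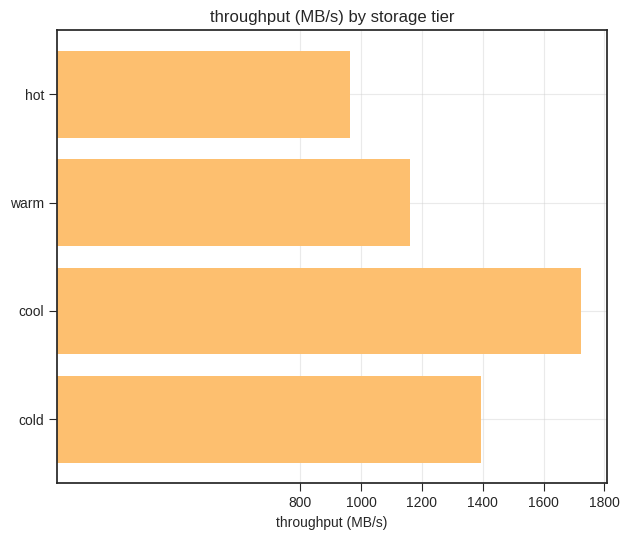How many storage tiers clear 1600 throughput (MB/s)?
1

Above 1600: cool.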